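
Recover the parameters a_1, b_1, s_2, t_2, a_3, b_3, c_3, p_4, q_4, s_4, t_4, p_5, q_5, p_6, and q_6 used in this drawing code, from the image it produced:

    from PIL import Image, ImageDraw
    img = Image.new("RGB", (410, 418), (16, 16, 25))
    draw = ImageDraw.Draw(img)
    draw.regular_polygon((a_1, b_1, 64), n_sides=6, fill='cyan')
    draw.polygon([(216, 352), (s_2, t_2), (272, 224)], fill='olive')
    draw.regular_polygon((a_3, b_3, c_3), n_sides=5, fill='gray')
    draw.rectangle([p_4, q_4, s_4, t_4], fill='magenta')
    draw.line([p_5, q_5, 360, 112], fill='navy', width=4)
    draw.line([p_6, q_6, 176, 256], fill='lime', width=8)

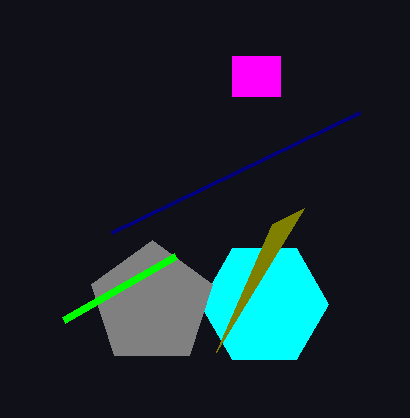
a_1 = 264; b_1 = 304; s_2 = 304; t_2 = 208; a_3 = 152; b_3 = 304; c_3 = 64; p_4 = 232; q_4 = 56; s_4 = 280; t_4 = 96; p_5 = 112; q_5 = 232; p_6 = 64; q_6 = 320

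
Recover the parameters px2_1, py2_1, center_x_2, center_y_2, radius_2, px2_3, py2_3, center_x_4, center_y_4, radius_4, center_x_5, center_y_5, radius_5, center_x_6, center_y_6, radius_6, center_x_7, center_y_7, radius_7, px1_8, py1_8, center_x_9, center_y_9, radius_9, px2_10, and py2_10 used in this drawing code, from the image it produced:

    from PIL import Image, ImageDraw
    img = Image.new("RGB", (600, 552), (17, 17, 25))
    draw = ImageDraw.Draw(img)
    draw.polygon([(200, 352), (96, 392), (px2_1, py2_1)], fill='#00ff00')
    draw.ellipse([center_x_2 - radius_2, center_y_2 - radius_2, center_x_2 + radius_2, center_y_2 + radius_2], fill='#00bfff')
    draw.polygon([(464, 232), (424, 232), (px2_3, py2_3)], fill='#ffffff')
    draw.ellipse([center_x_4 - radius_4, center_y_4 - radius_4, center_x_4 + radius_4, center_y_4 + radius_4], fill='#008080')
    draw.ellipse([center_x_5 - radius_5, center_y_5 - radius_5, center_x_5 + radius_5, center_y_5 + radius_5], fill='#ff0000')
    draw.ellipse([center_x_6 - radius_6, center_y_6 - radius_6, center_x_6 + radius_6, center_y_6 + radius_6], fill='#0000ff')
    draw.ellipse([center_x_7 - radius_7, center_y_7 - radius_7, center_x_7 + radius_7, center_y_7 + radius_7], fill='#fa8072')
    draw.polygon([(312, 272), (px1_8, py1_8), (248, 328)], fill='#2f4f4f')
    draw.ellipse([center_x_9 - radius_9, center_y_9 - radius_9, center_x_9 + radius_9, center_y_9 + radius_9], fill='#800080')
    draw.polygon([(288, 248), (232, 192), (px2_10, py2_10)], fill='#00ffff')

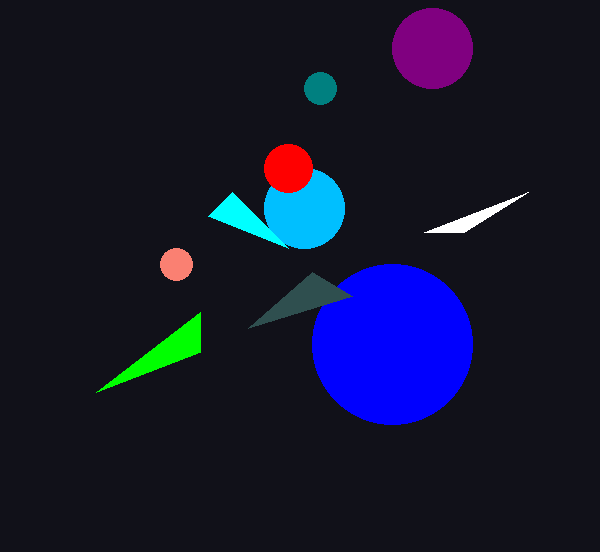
px2_1 = 200, py2_1 = 312, center_x_2 = 304, center_y_2 = 208, radius_2 = 40, px2_3 = 528, py2_3 = 192, center_x_4 = 320, center_y_4 = 88, radius_4 = 16, center_x_5 = 288, center_y_5 = 168, radius_5 = 24, center_x_6 = 392, center_y_6 = 344, radius_6 = 80, center_x_7 = 176, center_y_7 = 264, radius_7 = 16, px1_8 = 352, py1_8 = 296, center_x_9 = 432, center_y_9 = 48, radius_9 = 40, px2_10 = 208, py2_10 = 216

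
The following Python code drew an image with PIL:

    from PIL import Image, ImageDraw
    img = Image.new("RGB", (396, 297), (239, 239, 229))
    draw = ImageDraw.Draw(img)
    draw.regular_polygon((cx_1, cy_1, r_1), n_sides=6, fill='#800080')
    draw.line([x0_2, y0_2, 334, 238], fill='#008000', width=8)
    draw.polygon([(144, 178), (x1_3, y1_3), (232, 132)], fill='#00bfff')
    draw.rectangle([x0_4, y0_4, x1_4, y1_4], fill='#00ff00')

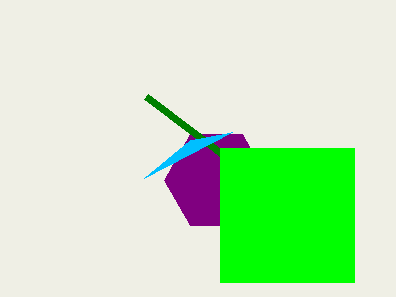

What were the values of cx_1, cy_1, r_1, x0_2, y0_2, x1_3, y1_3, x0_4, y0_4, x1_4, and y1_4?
cx_1 = 216, cy_1 = 180, r_1 = 52, x0_2 = 146, y0_2 = 96, x1_3 = 190, y1_3 = 140, x0_4 = 220, y0_4 = 148, x1_4 = 354, y1_4 = 282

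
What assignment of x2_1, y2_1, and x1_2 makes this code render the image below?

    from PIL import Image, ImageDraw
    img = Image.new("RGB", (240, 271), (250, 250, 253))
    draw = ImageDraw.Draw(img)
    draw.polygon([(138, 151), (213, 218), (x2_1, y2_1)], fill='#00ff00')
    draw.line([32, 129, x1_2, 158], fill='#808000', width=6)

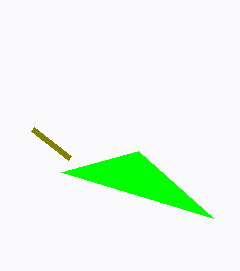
x2_1 = 61, y2_1 = 172, x1_2 = 69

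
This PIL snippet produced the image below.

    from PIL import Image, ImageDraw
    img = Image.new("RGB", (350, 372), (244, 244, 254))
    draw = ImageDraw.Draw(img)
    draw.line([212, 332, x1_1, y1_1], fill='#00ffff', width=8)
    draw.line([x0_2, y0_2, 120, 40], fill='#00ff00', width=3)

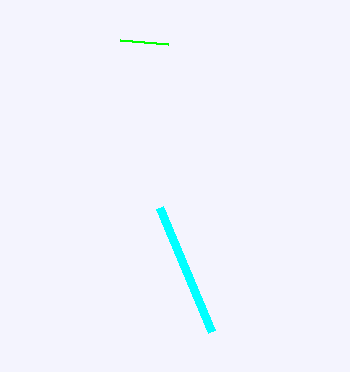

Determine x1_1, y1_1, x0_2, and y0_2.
x1_1 = 160; y1_1 = 208; x0_2 = 168; y0_2 = 44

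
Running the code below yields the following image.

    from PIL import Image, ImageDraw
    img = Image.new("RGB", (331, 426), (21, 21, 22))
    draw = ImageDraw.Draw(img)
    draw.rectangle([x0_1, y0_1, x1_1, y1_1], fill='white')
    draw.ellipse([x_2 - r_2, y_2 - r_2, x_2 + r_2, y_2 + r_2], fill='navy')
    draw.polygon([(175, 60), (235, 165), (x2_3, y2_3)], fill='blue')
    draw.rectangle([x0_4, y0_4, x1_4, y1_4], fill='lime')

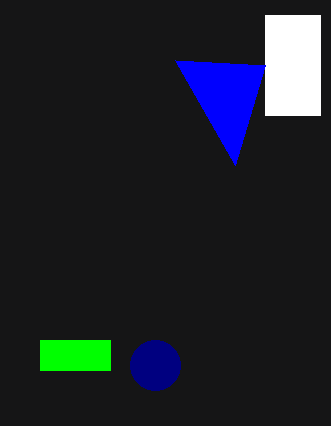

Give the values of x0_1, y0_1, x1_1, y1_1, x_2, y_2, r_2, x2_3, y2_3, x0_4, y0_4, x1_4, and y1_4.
x0_1 = 265, y0_1 = 15, x1_1 = 320, y1_1 = 115, x_2 = 155, y_2 = 365, r_2 = 25, x2_3 = 265, y2_3 = 65, x0_4 = 40, y0_4 = 340, x1_4 = 110, y1_4 = 370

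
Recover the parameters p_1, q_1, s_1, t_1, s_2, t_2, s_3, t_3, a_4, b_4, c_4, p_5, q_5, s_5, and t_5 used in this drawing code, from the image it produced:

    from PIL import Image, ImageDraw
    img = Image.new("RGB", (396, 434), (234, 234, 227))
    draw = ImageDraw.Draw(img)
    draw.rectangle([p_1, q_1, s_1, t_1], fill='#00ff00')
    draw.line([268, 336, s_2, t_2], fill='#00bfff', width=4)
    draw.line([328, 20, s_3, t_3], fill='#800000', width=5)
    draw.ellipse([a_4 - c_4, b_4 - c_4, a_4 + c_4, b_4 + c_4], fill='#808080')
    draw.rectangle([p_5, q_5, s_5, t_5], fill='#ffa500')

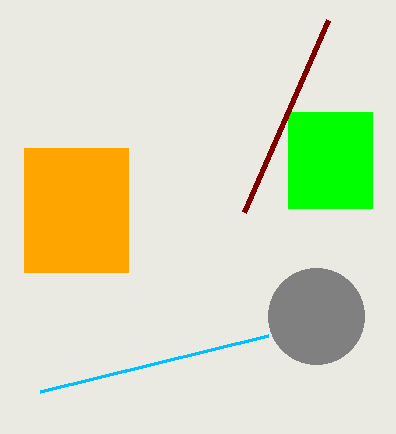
p_1 = 288, q_1 = 112, s_1 = 372, t_1 = 208, s_2 = 40, t_2 = 392, s_3 = 244, t_3 = 212, a_4 = 316, b_4 = 316, c_4 = 48, p_5 = 24, q_5 = 148, s_5 = 128, t_5 = 272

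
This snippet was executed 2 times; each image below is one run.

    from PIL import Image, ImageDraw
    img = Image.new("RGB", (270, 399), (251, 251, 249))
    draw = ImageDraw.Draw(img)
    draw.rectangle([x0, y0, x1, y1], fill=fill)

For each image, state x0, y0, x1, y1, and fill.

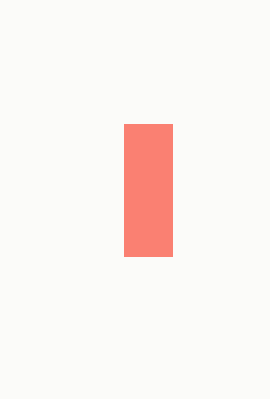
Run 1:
x0 = 124; y0 = 124; x1 = 172; y1 = 256; fill = 'salmon'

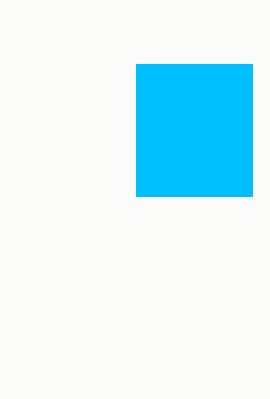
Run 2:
x0 = 136, y0 = 64, x1 = 252, y1 = 196, fill = 'deepskyblue'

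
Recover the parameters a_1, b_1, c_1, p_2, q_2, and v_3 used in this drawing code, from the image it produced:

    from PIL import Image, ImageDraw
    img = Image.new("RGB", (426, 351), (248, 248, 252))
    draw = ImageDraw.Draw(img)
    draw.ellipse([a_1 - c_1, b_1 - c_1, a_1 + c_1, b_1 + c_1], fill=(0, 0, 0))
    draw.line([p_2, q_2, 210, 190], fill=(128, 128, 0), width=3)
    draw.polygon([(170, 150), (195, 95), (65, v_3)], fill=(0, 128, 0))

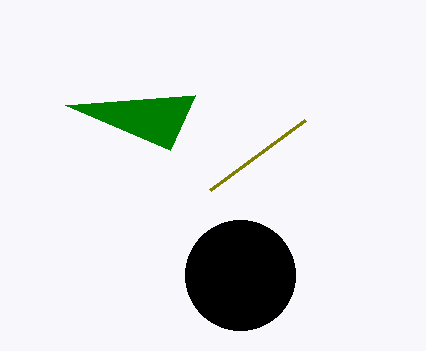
a_1 = 240, b_1 = 275, c_1 = 55, p_2 = 305, q_2 = 120, v_3 = 105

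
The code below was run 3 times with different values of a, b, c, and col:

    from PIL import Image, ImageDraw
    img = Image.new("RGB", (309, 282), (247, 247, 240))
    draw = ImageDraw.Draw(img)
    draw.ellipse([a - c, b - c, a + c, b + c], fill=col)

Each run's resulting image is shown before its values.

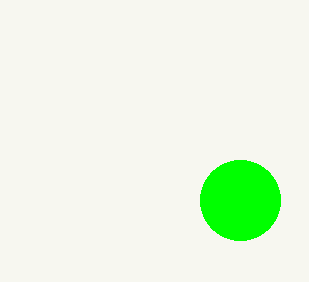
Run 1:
a = 240; b = 200; c = 40; col = 'lime'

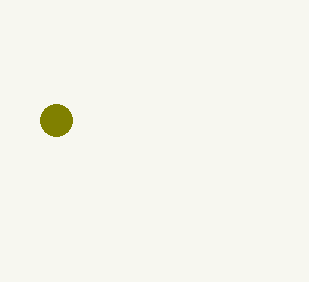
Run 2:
a = 56
b = 120
c = 16
col = 'olive'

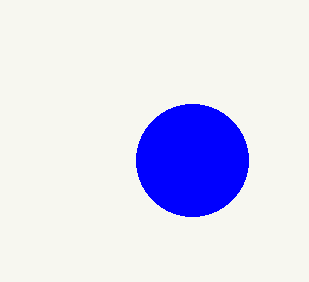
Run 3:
a = 192, b = 160, c = 56, col = 'blue'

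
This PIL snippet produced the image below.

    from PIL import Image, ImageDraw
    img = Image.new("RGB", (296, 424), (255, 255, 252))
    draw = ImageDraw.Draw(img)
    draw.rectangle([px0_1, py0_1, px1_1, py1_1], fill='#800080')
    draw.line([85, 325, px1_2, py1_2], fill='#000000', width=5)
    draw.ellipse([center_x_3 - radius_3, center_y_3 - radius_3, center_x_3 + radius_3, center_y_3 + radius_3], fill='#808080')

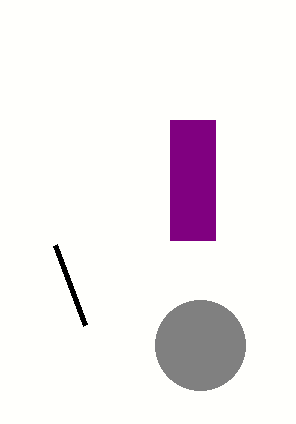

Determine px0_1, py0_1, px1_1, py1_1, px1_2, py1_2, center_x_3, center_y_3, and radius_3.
px0_1 = 170, py0_1 = 120, px1_1 = 215, py1_1 = 240, px1_2 = 55, py1_2 = 245, center_x_3 = 200, center_y_3 = 345, radius_3 = 45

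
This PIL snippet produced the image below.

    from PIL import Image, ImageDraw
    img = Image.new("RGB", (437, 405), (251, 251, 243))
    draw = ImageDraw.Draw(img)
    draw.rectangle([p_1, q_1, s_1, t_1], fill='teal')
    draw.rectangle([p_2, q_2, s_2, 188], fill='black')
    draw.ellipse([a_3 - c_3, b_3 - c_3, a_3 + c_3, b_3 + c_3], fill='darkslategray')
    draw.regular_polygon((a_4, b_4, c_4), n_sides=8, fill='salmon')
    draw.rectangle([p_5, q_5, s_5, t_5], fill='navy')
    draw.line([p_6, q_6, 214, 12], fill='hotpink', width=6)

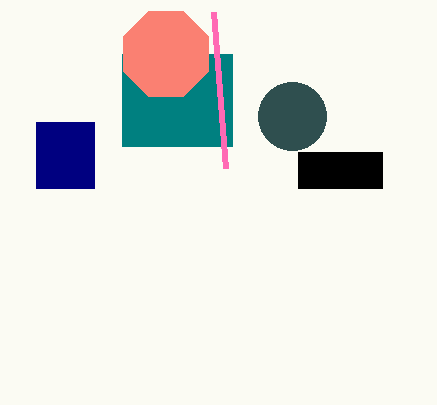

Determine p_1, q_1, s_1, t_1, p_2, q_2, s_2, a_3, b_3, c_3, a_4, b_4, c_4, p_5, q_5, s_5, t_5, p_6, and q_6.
p_1 = 122, q_1 = 54, s_1 = 232, t_1 = 146, p_2 = 298, q_2 = 152, s_2 = 382, a_3 = 292, b_3 = 116, c_3 = 34, a_4 = 166, b_4 = 54, c_4 = 46, p_5 = 36, q_5 = 122, s_5 = 94, t_5 = 188, p_6 = 226, q_6 = 168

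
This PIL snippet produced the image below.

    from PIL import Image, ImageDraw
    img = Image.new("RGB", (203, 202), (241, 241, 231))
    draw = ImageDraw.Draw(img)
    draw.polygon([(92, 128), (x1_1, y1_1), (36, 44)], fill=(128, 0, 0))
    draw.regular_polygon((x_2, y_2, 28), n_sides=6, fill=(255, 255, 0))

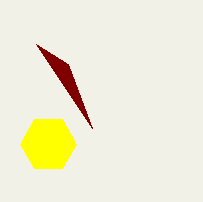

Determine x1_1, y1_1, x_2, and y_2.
x1_1 = 68
y1_1 = 64
x_2 = 48
y_2 = 144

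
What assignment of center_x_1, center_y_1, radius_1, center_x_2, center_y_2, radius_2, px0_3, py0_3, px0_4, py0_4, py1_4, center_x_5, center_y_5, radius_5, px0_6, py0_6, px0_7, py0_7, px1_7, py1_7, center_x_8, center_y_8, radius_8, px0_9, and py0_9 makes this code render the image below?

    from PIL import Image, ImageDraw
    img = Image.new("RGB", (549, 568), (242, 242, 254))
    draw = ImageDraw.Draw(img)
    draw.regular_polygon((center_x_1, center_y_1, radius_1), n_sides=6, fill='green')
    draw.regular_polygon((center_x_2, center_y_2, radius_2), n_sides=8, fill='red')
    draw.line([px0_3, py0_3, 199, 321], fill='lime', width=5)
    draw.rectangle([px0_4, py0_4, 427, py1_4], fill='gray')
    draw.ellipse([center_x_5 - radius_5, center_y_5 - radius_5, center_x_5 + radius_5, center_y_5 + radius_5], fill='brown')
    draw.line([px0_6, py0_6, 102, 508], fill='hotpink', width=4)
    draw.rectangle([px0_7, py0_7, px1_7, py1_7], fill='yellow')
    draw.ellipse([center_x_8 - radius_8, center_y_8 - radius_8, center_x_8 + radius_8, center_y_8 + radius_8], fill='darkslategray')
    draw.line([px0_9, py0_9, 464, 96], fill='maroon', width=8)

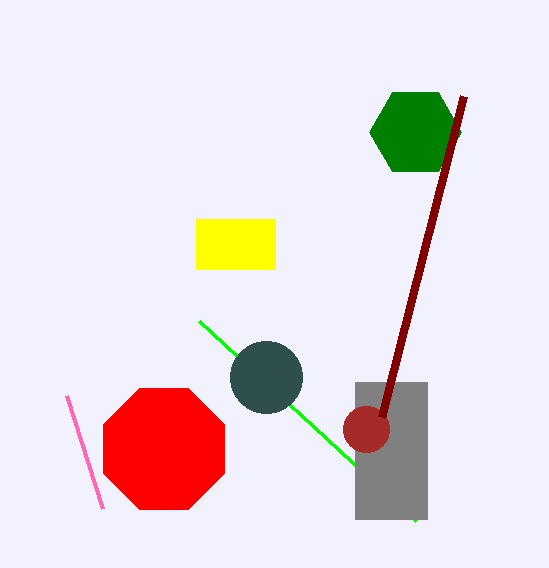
center_x_1 = 415
center_y_1 = 132
radius_1 = 46
center_x_2 = 164
center_y_2 = 449
radius_2 = 65
px0_3 = 416
py0_3 = 521
px0_4 = 355
py0_4 = 382
py1_4 = 519
center_x_5 = 366
center_y_5 = 429
radius_5 = 23
px0_6 = 66
py0_6 = 395
px0_7 = 196
py0_7 = 219
px1_7 = 275
py1_7 = 269
center_x_8 = 266
center_y_8 = 377
radius_8 = 36
px0_9 = 382
py0_9 = 417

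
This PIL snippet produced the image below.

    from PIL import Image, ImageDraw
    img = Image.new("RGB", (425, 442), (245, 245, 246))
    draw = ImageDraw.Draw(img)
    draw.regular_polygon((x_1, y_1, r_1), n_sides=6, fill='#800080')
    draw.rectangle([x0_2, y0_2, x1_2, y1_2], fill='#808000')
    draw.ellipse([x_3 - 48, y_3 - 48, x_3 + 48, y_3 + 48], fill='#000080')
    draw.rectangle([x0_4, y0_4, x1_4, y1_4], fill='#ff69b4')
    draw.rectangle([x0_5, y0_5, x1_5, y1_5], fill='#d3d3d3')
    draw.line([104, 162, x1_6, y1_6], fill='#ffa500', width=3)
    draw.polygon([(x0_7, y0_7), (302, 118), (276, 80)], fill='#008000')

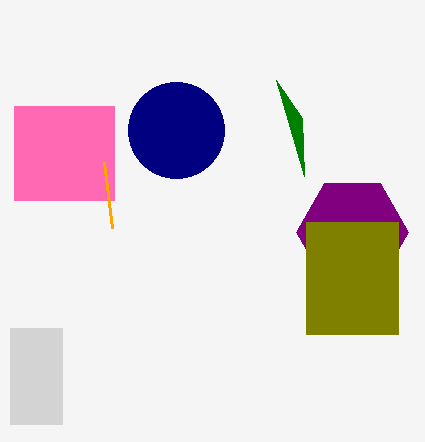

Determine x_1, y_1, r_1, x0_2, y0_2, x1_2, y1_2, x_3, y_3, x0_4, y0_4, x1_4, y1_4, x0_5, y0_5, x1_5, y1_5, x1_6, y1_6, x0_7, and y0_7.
x_1 = 352
y_1 = 232
r_1 = 56
x0_2 = 306
y0_2 = 222
x1_2 = 398
y1_2 = 334
x_3 = 176
y_3 = 130
x0_4 = 14
y0_4 = 106
x1_4 = 114
y1_4 = 200
x0_5 = 10
y0_5 = 328
x1_5 = 62
y1_5 = 424
x1_6 = 112
y1_6 = 228
x0_7 = 304
y0_7 = 176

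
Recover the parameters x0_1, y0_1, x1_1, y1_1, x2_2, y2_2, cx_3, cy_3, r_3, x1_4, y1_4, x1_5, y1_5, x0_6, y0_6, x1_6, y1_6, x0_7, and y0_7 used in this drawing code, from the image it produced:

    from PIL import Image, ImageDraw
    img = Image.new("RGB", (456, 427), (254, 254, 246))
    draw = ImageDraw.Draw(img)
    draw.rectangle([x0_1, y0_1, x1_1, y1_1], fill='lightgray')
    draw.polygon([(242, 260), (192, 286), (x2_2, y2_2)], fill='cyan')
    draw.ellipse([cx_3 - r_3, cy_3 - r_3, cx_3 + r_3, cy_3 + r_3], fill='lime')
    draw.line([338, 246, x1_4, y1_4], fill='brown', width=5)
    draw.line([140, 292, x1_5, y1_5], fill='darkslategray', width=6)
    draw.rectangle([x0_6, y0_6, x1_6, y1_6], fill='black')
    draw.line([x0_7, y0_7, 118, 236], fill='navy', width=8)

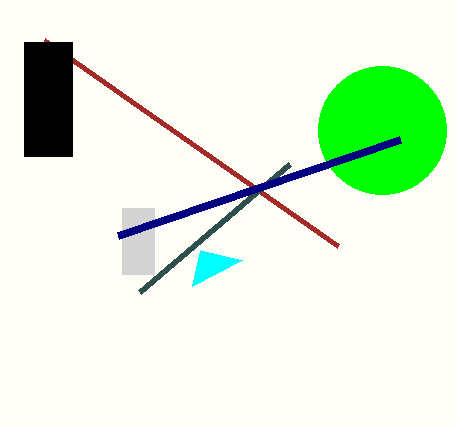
x0_1 = 122, y0_1 = 208, x1_1 = 154, y1_1 = 274, x2_2 = 200, y2_2 = 250, cx_3 = 382, cy_3 = 130, r_3 = 64, x1_4 = 44, y1_4 = 40, x1_5 = 290, y1_5 = 164, x0_6 = 24, y0_6 = 42, x1_6 = 72, y1_6 = 156, x0_7 = 400, y0_7 = 140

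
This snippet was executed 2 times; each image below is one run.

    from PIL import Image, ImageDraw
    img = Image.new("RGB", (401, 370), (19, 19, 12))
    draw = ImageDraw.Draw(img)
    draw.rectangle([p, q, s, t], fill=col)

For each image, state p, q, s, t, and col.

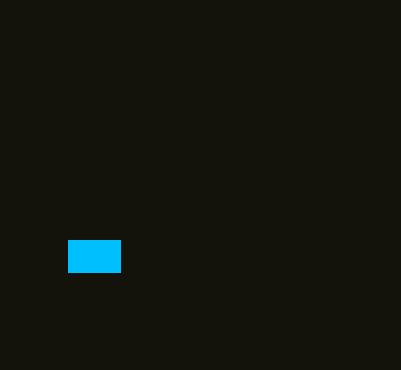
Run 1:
p = 68; q = 240; s = 120; t = 272; col = 'deepskyblue'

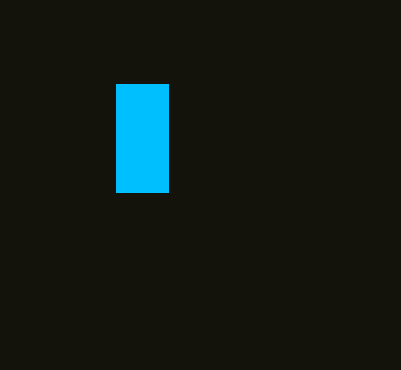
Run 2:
p = 116
q = 84
s = 168
t = 192
col = 'deepskyblue'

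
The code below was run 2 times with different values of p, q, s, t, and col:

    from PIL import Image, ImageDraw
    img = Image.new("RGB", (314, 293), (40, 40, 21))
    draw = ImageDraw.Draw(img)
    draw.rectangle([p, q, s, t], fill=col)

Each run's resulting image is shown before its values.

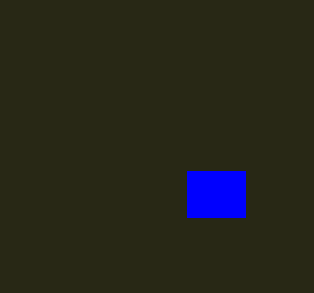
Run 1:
p = 187; q = 171; s = 245; t = 217; col = 'blue'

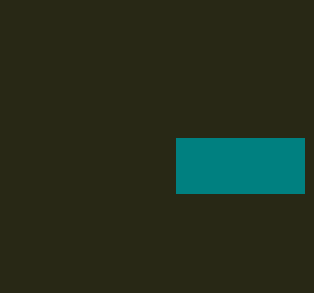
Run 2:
p = 176; q = 138; s = 304; t = 193; col = 'teal'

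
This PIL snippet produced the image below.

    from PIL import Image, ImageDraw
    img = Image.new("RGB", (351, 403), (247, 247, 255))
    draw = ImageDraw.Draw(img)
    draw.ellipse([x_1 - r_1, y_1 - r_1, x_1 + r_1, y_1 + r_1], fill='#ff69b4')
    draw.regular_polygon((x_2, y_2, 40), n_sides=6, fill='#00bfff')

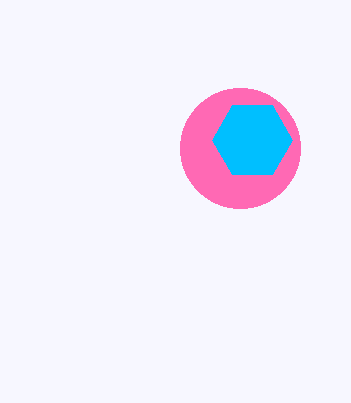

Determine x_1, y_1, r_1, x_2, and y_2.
x_1 = 240; y_1 = 148; r_1 = 60; x_2 = 252; y_2 = 140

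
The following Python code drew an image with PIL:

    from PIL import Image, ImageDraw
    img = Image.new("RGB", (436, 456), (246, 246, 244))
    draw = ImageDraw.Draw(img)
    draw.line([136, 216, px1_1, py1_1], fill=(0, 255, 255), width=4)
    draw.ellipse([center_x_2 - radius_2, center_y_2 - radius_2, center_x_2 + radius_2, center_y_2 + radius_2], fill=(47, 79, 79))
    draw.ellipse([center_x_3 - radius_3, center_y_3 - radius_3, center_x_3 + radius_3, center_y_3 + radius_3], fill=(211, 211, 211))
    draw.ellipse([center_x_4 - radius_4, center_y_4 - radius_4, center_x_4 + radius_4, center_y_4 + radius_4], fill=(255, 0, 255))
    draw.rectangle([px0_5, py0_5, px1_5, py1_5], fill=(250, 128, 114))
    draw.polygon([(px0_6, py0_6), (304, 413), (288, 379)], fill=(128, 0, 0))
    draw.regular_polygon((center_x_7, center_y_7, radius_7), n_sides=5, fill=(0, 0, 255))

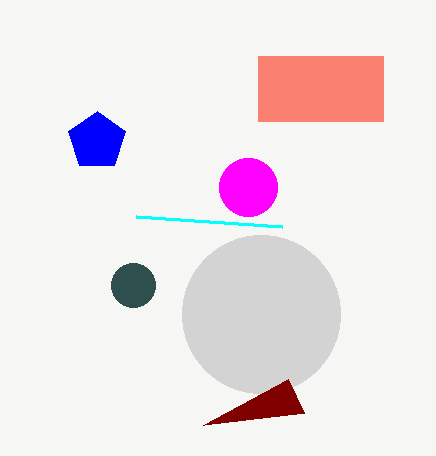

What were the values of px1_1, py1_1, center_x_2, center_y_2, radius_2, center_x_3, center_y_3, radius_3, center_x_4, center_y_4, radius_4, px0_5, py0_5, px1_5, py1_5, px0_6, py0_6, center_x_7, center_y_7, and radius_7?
px1_1 = 282
py1_1 = 226
center_x_2 = 133
center_y_2 = 285
radius_2 = 22
center_x_3 = 261
center_y_3 = 314
radius_3 = 79
center_x_4 = 248
center_y_4 = 187
radius_4 = 29
px0_5 = 258
py0_5 = 56
px1_5 = 383
py1_5 = 121
px0_6 = 203
py0_6 = 425
center_x_7 = 97
center_y_7 = 141
radius_7 = 30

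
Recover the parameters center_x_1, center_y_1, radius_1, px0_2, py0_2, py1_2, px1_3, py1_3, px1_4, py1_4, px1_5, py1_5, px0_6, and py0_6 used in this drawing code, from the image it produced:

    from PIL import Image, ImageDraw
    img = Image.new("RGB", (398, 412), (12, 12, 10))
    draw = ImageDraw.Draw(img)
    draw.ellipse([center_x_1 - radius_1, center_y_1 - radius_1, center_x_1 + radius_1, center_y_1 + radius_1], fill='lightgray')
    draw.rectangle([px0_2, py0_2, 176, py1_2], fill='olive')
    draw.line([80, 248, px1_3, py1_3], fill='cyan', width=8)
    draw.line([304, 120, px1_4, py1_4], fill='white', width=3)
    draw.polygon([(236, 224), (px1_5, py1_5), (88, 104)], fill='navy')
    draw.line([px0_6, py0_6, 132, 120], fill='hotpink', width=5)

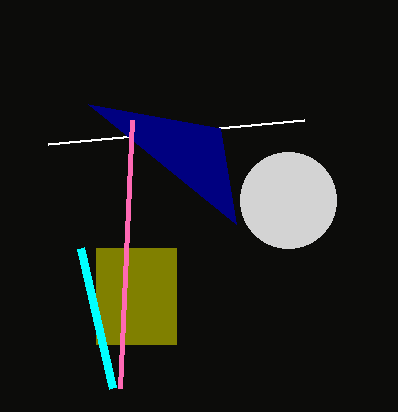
center_x_1 = 288
center_y_1 = 200
radius_1 = 48
px0_2 = 96
py0_2 = 248
py1_2 = 344
px1_3 = 112
py1_3 = 388
px1_4 = 48
py1_4 = 144
px1_5 = 220
py1_5 = 128
px0_6 = 120
py0_6 = 388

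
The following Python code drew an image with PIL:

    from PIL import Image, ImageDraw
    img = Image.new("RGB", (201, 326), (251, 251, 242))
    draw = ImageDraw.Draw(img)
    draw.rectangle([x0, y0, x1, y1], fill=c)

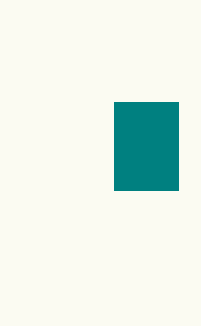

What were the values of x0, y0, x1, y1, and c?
x0 = 114; y0 = 102; x1 = 178; y1 = 190; c = 'teal'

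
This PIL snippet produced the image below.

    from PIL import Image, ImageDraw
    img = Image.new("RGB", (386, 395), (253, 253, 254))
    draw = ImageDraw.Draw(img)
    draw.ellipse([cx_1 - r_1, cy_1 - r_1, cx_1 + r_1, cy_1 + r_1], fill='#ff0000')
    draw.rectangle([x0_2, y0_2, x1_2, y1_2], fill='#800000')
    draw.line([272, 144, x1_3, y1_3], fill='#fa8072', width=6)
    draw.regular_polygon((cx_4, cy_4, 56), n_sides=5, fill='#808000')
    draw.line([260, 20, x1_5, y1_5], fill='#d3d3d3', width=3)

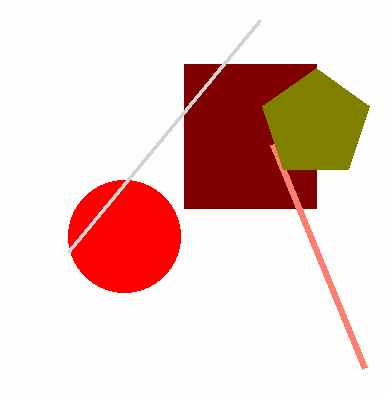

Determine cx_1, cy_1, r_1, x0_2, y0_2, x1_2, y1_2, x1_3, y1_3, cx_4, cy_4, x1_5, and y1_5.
cx_1 = 124, cy_1 = 236, r_1 = 56, x0_2 = 184, y0_2 = 64, x1_2 = 316, y1_2 = 208, x1_3 = 364, y1_3 = 368, cx_4 = 316, cy_4 = 124, x1_5 = 68, y1_5 = 252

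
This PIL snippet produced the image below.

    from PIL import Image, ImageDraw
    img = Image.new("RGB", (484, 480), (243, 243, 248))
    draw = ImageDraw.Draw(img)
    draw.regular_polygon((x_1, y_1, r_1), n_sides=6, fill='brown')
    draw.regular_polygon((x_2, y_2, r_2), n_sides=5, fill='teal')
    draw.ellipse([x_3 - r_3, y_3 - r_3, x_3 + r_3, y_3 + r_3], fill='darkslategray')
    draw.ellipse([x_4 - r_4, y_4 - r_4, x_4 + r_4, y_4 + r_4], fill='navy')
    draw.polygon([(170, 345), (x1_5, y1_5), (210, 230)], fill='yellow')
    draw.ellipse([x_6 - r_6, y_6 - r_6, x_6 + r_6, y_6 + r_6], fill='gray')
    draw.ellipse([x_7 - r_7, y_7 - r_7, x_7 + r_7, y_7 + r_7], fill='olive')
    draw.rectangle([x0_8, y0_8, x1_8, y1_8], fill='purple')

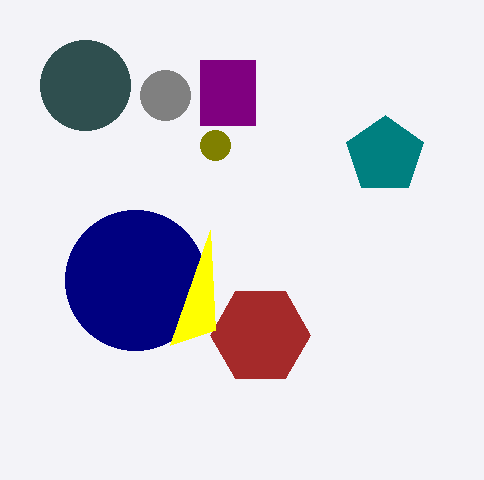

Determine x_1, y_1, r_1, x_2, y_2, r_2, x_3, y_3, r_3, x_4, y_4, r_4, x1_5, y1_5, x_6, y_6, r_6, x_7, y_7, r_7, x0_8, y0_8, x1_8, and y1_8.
x_1 = 260
y_1 = 335
r_1 = 50
x_2 = 385
y_2 = 155
r_2 = 40
x_3 = 85
y_3 = 85
r_3 = 45
x_4 = 135
y_4 = 280
r_4 = 70
x1_5 = 215
y1_5 = 330
x_6 = 165
y_6 = 95
r_6 = 25
x_7 = 215
y_7 = 145
r_7 = 15
x0_8 = 200
y0_8 = 60
x1_8 = 255
y1_8 = 125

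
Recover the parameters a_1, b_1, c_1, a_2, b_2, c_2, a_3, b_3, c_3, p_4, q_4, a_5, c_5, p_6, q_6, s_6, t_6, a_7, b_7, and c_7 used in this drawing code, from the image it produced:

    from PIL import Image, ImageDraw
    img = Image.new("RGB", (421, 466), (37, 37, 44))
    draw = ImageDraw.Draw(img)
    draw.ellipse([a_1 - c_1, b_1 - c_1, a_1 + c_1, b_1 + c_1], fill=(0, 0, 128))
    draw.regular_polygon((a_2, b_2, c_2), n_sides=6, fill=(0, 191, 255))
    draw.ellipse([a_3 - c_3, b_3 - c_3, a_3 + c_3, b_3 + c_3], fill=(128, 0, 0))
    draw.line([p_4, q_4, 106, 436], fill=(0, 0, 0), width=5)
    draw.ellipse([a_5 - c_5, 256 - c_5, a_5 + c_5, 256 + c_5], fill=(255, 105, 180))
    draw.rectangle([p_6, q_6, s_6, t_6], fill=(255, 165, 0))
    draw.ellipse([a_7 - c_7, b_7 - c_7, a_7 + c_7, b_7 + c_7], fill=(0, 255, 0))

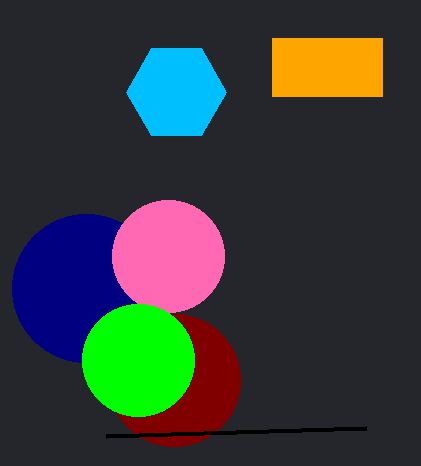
a_1 = 86, b_1 = 288, c_1 = 74, a_2 = 176, b_2 = 92, c_2 = 50, a_3 = 174, b_3 = 380, c_3 = 66, p_4 = 366, q_4 = 428, a_5 = 168, c_5 = 56, p_6 = 272, q_6 = 38, s_6 = 382, t_6 = 96, a_7 = 138, b_7 = 360, c_7 = 56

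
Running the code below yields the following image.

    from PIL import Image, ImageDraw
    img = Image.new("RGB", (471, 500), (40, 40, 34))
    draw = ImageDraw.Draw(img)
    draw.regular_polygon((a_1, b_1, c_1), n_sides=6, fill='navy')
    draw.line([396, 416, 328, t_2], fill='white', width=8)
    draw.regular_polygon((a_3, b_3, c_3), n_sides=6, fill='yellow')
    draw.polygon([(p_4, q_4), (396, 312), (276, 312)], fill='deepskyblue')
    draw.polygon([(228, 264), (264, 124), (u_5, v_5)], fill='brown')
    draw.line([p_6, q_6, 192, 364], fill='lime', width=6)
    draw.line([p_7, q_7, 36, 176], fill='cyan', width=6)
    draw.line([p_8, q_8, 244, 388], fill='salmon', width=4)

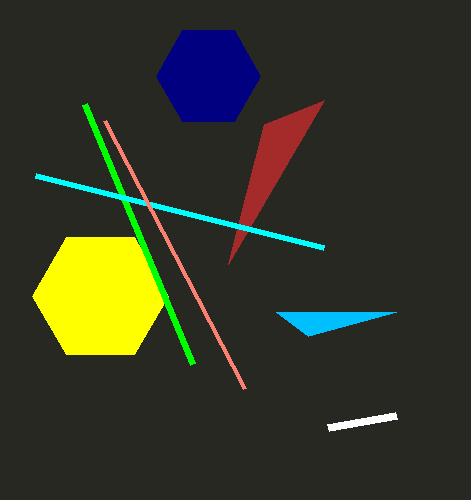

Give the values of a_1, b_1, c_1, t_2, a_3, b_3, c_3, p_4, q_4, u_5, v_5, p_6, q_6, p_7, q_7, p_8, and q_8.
a_1 = 208
b_1 = 76
c_1 = 52
t_2 = 428
a_3 = 100
b_3 = 296
c_3 = 68
p_4 = 308
q_4 = 336
u_5 = 324
v_5 = 100
p_6 = 84
q_6 = 104
p_7 = 324
q_7 = 248
p_8 = 104
q_8 = 120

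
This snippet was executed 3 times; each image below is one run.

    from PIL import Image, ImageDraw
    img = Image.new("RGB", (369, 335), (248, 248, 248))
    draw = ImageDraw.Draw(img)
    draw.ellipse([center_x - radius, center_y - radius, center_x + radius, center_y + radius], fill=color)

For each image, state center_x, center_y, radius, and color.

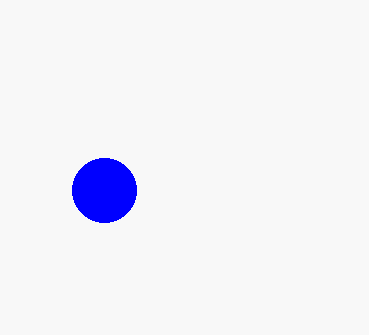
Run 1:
center_x = 104, center_y = 190, radius = 32, color = 'blue'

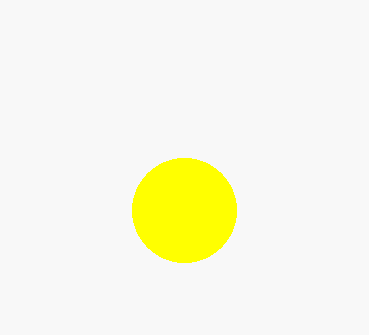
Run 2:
center_x = 184, center_y = 210, radius = 52, color = 'yellow'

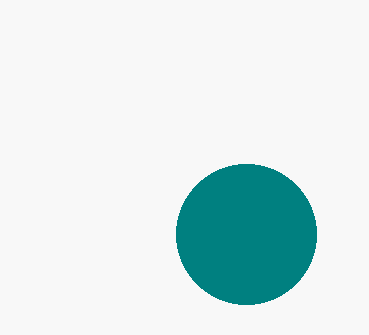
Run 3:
center_x = 246, center_y = 234, radius = 70, color = 'teal'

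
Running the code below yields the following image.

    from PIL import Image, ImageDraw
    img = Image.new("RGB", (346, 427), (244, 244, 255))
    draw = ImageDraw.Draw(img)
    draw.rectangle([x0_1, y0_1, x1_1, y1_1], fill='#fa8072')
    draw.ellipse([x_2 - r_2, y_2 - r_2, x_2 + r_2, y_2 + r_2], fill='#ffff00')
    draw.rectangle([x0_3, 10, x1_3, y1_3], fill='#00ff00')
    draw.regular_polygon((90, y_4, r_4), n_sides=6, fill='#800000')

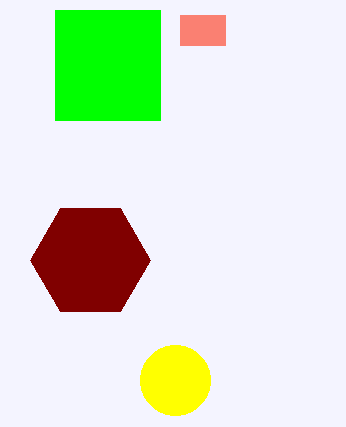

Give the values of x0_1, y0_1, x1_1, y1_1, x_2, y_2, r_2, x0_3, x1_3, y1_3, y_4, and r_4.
x0_1 = 180; y0_1 = 15; x1_1 = 225; y1_1 = 45; x_2 = 175; y_2 = 380; r_2 = 35; x0_3 = 55; x1_3 = 160; y1_3 = 120; y_4 = 260; r_4 = 60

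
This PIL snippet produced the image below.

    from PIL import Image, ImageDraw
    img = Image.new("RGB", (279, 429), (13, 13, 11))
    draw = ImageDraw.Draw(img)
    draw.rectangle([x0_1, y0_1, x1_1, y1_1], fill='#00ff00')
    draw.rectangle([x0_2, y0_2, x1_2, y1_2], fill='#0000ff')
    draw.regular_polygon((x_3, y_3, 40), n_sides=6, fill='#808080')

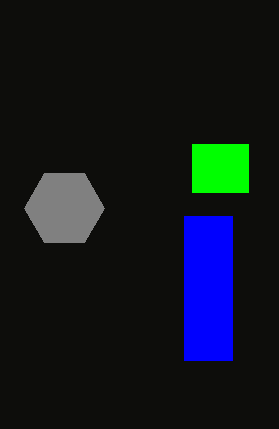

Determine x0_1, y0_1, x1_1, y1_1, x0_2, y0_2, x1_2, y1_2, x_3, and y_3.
x0_1 = 192; y0_1 = 144; x1_1 = 248; y1_1 = 192; x0_2 = 184; y0_2 = 216; x1_2 = 232; y1_2 = 360; x_3 = 64; y_3 = 208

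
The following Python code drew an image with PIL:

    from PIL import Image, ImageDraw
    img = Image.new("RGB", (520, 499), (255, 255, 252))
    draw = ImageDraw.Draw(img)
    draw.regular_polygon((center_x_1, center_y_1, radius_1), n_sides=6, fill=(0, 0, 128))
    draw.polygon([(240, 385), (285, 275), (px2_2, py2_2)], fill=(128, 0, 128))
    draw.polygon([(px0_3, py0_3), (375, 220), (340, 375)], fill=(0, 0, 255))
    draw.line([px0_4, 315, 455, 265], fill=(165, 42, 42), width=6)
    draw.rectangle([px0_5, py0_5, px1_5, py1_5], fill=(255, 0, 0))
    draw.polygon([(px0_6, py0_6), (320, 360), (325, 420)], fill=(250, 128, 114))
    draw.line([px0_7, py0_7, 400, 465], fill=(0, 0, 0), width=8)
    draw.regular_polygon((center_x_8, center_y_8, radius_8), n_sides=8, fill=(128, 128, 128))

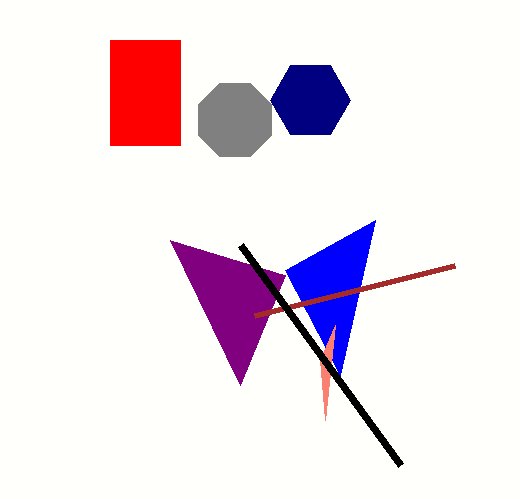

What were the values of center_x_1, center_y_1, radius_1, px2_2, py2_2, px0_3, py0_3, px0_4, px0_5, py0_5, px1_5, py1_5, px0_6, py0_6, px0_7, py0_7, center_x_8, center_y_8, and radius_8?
center_x_1 = 310, center_y_1 = 100, radius_1 = 40, px2_2 = 170, py2_2 = 240, px0_3 = 285, py0_3 = 270, px0_4 = 255, px0_5 = 110, py0_5 = 40, px1_5 = 180, py1_5 = 145, px0_6 = 335, py0_6 = 325, px0_7 = 240, py0_7 = 245, center_x_8 = 235, center_y_8 = 120, radius_8 = 40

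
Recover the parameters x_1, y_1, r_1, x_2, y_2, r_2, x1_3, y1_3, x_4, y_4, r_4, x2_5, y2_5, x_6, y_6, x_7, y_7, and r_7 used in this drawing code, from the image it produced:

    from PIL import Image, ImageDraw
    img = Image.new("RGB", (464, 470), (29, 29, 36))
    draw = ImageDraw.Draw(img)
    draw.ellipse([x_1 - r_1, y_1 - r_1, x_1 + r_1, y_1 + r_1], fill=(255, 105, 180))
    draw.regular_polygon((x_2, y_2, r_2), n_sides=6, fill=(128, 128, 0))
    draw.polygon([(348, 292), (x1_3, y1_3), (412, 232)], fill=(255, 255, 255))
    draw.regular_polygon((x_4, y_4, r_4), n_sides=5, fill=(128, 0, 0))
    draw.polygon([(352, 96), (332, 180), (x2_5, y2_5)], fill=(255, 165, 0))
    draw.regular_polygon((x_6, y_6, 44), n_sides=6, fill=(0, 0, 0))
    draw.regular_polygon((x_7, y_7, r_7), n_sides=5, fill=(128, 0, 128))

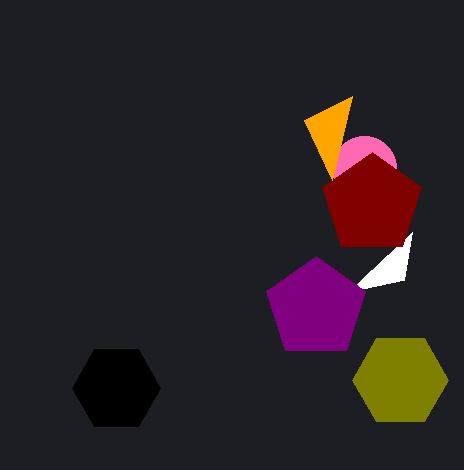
x_1 = 364, y_1 = 168, r_1 = 32, x_2 = 400, y_2 = 380, r_2 = 48, x1_3 = 404, y1_3 = 280, x_4 = 372, y_4 = 204, r_4 = 52, x2_5 = 304, y2_5 = 120, x_6 = 116, y_6 = 388, x_7 = 316, y_7 = 308, r_7 = 52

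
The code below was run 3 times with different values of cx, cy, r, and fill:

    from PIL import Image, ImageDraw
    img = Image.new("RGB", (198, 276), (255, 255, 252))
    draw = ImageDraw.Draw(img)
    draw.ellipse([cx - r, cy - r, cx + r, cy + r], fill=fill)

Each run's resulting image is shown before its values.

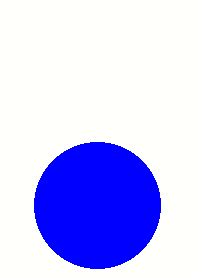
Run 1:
cx = 97; cy = 205; r = 63; fill = 'blue'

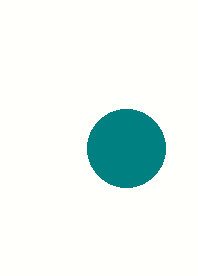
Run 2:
cx = 126, cy = 148, r = 39, fill = 'teal'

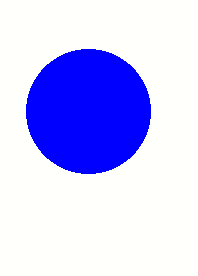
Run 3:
cx = 88; cy = 111; r = 62; fill = 'blue'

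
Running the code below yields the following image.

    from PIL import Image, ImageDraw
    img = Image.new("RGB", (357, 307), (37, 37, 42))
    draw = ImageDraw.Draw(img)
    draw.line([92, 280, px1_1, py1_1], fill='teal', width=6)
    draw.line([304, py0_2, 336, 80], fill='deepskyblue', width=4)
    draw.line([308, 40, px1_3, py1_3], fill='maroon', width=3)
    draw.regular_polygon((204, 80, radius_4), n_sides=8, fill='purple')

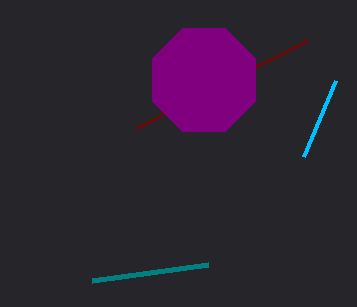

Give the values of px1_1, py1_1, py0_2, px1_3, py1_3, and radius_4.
px1_1 = 208
py1_1 = 264
py0_2 = 156
px1_3 = 136
py1_3 = 128
radius_4 = 56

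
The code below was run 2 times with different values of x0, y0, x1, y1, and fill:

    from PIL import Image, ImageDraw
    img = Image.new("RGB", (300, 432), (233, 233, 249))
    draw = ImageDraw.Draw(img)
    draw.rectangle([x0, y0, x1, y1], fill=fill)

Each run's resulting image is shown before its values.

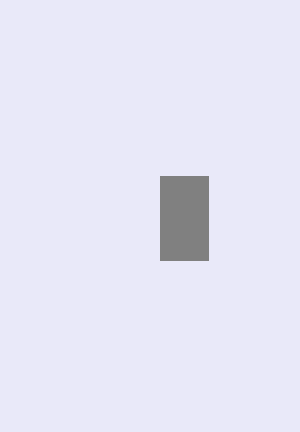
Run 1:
x0 = 160, y0 = 176, x1 = 208, y1 = 260, fill = 'gray'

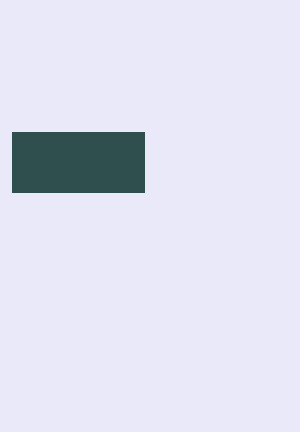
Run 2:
x0 = 12; y0 = 132; x1 = 144; y1 = 192; fill = 'darkslategray'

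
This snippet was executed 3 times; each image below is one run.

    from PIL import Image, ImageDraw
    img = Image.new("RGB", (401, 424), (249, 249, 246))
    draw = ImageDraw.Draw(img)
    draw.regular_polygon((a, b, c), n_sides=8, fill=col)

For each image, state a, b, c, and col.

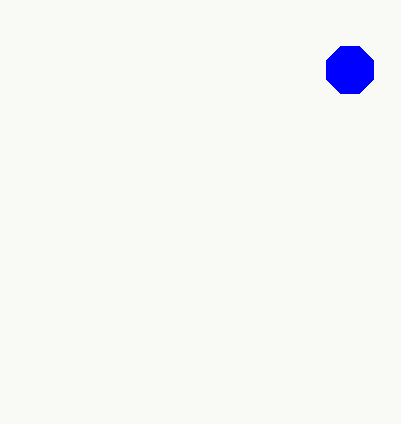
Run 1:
a = 350, b = 70, c = 25, col = 'blue'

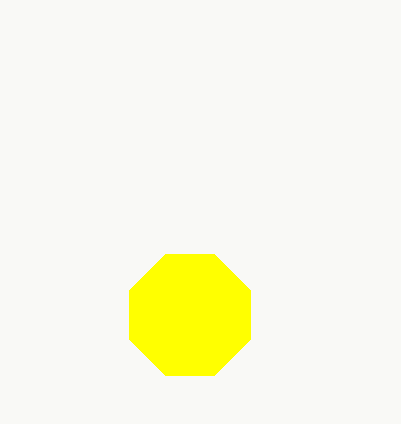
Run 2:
a = 190, b = 315, c = 65, col = 'yellow'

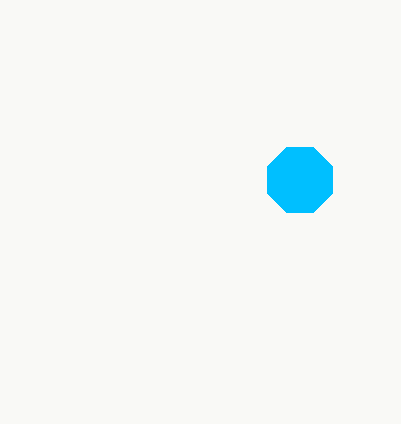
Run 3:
a = 300
b = 180
c = 35
col = 'deepskyblue'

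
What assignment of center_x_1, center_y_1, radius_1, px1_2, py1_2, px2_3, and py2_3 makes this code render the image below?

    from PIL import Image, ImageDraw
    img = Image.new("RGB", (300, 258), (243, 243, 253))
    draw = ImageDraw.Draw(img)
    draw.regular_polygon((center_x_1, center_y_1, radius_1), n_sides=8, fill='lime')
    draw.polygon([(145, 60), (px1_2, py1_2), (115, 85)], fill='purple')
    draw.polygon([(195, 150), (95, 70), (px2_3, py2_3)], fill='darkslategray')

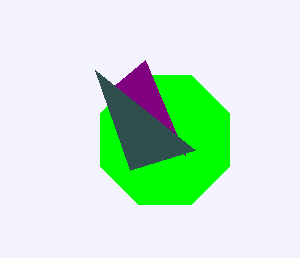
center_x_1 = 165, center_y_1 = 140, radius_1 = 70, px1_2 = 185, py1_2 = 155, px2_3 = 130, py2_3 = 170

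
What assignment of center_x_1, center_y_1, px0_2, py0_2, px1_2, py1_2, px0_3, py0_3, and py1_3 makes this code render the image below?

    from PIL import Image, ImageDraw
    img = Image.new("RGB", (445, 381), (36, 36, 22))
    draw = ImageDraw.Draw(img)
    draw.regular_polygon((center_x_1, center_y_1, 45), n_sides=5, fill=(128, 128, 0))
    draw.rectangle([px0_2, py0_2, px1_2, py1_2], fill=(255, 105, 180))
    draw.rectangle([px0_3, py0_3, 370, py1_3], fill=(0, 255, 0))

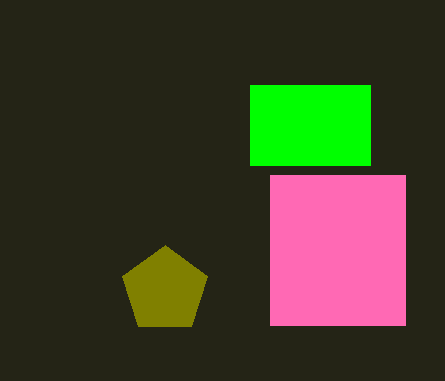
center_x_1 = 165, center_y_1 = 290, px0_2 = 270, py0_2 = 175, px1_2 = 405, py1_2 = 325, px0_3 = 250, py0_3 = 85, py1_3 = 165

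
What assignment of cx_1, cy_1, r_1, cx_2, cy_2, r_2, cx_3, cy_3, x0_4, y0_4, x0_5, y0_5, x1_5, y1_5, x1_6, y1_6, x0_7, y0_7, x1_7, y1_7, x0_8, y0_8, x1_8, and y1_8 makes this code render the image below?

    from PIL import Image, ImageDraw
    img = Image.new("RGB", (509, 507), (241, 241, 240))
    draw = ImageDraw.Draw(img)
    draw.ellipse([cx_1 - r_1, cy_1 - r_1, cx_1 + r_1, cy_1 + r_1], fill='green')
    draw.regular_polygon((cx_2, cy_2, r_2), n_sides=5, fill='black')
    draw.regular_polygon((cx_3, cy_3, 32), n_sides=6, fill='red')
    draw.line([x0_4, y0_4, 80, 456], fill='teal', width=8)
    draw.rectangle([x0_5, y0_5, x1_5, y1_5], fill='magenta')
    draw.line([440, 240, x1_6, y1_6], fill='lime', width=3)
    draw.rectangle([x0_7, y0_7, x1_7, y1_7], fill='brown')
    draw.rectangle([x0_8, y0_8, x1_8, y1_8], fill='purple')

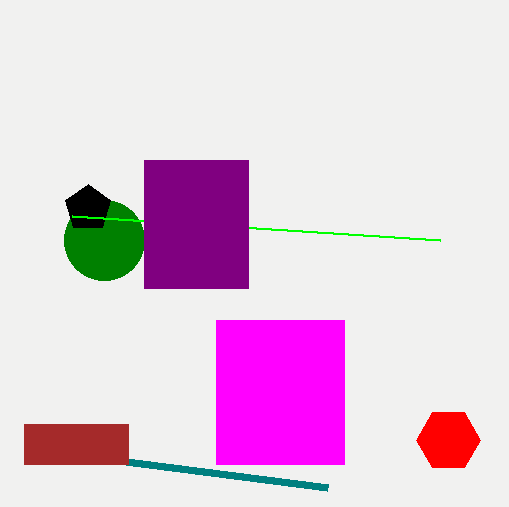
cx_1 = 104, cy_1 = 240, r_1 = 40, cx_2 = 88, cy_2 = 208, r_2 = 24, cx_3 = 448, cy_3 = 440, x0_4 = 328, y0_4 = 488, x0_5 = 216, y0_5 = 320, x1_5 = 344, y1_5 = 464, x1_6 = 72, y1_6 = 216, x0_7 = 24, y0_7 = 424, x1_7 = 128, y1_7 = 464, x0_8 = 144, y0_8 = 160, x1_8 = 248, y1_8 = 288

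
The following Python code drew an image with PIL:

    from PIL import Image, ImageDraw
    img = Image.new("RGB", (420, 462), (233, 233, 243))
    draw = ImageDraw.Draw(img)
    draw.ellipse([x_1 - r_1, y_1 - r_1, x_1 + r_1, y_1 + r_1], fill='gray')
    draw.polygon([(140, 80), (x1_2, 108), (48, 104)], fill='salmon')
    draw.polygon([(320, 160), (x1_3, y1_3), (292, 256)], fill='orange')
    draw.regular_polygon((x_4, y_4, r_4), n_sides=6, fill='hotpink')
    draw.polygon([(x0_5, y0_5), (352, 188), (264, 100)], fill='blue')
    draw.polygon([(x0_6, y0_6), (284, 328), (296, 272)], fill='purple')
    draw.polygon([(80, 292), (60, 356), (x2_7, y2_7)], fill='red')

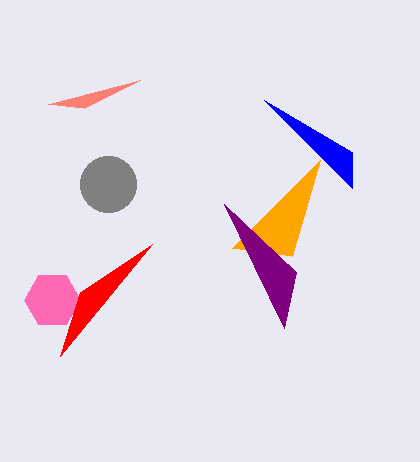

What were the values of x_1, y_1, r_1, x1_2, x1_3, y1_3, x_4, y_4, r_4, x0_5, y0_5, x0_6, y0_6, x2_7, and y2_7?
x_1 = 108, y_1 = 184, r_1 = 28, x1_2 = 84, x1_3 = 232, y1_3 = 248, x_4 = 52, y_4 = 300, r_4 = 28, x0_5 = 352, y0_5 = 152, x0_6 = 224, y0_6 = 204, x2_7 = 152, y2_7 = 244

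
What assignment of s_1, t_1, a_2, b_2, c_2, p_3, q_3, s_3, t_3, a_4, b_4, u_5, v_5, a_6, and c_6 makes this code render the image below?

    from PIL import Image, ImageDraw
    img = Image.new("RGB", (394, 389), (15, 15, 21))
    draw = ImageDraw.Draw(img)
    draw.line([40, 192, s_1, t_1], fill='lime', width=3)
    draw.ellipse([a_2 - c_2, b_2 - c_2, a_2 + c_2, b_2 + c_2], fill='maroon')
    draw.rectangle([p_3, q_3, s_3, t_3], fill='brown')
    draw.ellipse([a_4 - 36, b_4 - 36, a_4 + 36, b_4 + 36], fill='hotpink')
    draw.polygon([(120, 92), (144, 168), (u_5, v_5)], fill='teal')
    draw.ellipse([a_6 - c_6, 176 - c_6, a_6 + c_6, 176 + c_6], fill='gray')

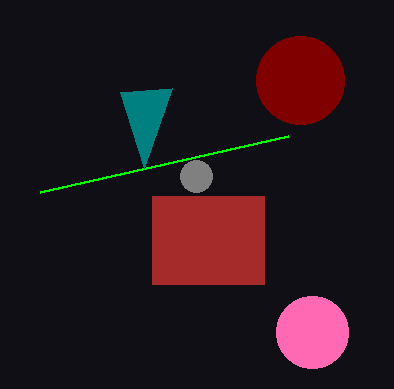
s_1 = 288
t_1 = 136
a_2 = 300
b_2 = 80
c_2 = 44
p_3 = 152
q_3 = 196
s_3 = 264
t_3 = 284
a_4 = 312
b_4 = 332
u_5 = 172
v_5 = 88
a_6 = 196
c_6 = 16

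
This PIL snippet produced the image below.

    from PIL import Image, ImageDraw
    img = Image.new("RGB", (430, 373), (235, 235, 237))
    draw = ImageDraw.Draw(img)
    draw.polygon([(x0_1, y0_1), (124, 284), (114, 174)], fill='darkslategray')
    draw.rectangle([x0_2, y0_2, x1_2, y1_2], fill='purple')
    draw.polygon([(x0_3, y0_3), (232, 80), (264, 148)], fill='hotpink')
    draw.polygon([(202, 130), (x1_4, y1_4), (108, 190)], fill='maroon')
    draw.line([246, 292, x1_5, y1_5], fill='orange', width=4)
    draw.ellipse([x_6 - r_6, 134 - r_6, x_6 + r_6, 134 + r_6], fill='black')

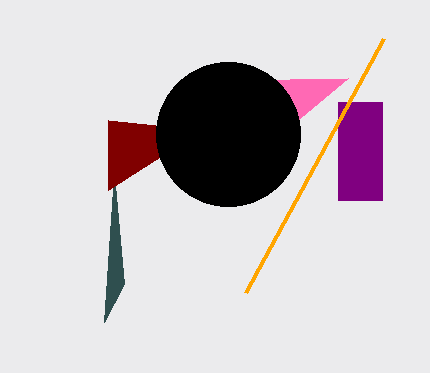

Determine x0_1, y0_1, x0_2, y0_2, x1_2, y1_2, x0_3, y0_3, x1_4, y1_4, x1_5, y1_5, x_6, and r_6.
x0_1 = 104
y0_1 = 322
x0_2 = 338
y0_2 = 102
x1_2 = 382
y1_2 = 200
x0_3 = 348
y0_3 = 78
x1_4 = 108
y1_4 = 120
x1_5 = 384
y1_5 = 38
x_6 = 228
r_6 = 72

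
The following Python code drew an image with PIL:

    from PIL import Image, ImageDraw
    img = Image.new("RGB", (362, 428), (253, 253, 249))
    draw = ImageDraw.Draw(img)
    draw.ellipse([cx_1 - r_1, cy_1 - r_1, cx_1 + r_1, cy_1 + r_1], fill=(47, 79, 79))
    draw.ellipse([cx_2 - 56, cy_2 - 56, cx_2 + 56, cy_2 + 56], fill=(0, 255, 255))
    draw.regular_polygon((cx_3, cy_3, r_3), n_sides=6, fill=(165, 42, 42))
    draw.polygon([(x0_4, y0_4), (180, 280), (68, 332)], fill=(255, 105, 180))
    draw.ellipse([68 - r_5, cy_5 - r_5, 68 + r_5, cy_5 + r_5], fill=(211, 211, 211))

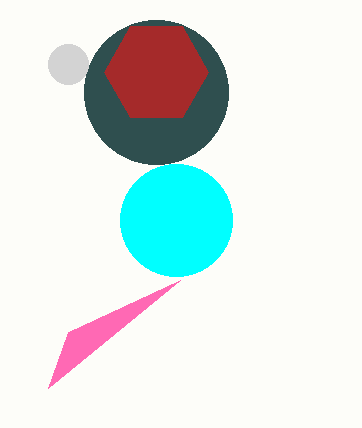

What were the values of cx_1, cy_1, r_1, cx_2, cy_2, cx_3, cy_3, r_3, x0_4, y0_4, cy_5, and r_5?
cx_1 = 156; cy_1 = 92; r_1 = 72; cx_2 = 176; cy_2 = 220; cx_3 = 156; cy_3 = 72; r_3 = 52; x0_4 = 48; y0_4 = 388; cy_5 = 64; r_5 = 20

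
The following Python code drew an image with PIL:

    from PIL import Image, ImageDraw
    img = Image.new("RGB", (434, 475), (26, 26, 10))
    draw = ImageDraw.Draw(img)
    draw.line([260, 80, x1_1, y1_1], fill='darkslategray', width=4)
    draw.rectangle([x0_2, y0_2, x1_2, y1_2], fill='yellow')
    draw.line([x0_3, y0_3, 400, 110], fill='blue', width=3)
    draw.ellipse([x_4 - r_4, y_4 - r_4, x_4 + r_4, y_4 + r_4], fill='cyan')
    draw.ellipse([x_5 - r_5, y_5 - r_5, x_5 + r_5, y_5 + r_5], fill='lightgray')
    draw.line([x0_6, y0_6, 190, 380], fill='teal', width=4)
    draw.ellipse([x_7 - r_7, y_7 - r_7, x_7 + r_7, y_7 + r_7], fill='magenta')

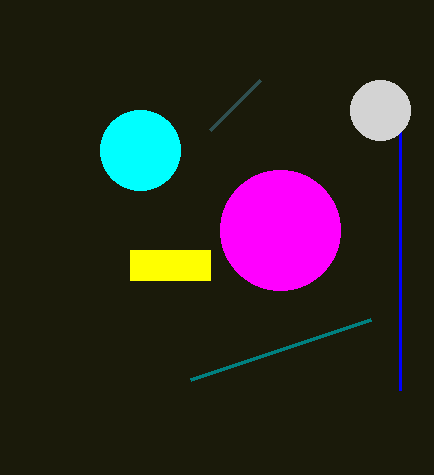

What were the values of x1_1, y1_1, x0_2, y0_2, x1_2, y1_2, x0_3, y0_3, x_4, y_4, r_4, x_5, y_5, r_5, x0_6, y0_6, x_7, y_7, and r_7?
x1_1 = 210; y1_1 = 130; x0_2 = 130; y0_2 = 250; x1_2 = 210; y1_2 = 280; x0_3 = 400; y0_3 = 390; x_4 = 140; y_4 = 150; r_4 = 40; x_5 = 380; y_5 = 110; r_5 = 30; x0_6 = 370; y0_6 = 320; x_7 = 280; y_7 = 230; r_7 = 60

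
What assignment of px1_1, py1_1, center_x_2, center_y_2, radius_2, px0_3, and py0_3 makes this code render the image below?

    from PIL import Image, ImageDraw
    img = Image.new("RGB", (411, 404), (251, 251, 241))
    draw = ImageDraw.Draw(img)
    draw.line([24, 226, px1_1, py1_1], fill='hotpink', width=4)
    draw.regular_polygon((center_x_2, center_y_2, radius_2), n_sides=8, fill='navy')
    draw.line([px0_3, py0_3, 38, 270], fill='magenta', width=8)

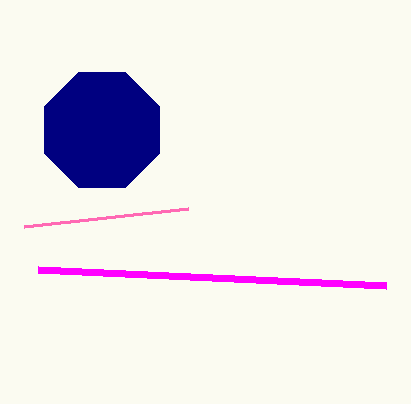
px1_1 = 188
py1_1 = 208
center_x_2 = 102
center_y_2 = 130
radius_2 = 62
px0_3 = 386
py0_3 = 286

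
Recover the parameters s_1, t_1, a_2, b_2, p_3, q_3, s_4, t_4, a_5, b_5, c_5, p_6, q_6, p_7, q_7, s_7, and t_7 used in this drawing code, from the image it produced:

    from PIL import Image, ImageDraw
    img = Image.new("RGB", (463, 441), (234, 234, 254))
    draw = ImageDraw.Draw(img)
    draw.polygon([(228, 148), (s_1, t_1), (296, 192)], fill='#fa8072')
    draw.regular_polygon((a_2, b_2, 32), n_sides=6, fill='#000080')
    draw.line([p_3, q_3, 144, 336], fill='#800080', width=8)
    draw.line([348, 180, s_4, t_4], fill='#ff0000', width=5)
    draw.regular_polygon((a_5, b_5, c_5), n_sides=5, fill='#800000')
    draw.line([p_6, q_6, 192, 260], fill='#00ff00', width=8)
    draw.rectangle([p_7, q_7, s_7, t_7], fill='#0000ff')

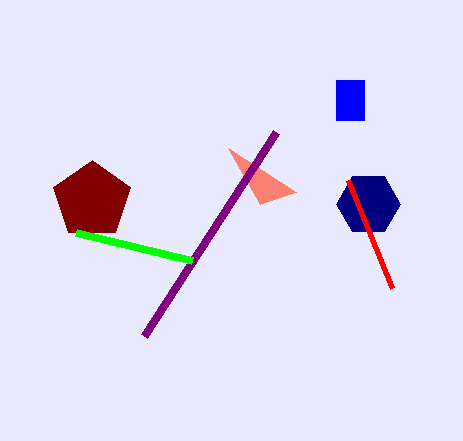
s_1 = 260; t_1 = 204; a_2 = 368; b_2 = 204; p_3 = 276; q_3 = 132; s_4 = 392; t_4 = 288; a_5 = 92; b_5 = 200; c_5 = 40; p_6 = 76; q_6 = 232; p_7 = 336; q_7 = 80; s_7 = 364; t_7 = 120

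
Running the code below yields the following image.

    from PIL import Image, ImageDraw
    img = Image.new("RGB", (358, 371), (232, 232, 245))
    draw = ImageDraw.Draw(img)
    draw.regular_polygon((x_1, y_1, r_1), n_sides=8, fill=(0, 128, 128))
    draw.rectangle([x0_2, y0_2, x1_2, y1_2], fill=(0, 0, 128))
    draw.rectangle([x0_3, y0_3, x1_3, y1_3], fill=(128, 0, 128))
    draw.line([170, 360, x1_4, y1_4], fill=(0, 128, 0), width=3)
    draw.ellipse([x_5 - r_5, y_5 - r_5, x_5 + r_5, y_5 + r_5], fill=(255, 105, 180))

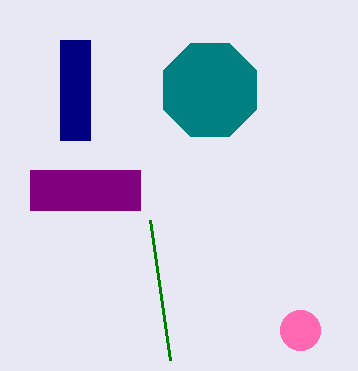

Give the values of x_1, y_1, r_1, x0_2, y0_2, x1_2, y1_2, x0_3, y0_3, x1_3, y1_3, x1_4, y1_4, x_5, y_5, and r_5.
x_1 = 210; y_1 = 90; r_1 = 50; x0_2 = 60; y0_2 = 40; x1_2 = 90; y1_2 = 140; x0_3 = 30; y0_3 = 170; x1_3 = 140; y1_3 = 210; x1_4 = 150; y1_4 = 220; x_5 = 300; y_5 = 330; r_5 = 20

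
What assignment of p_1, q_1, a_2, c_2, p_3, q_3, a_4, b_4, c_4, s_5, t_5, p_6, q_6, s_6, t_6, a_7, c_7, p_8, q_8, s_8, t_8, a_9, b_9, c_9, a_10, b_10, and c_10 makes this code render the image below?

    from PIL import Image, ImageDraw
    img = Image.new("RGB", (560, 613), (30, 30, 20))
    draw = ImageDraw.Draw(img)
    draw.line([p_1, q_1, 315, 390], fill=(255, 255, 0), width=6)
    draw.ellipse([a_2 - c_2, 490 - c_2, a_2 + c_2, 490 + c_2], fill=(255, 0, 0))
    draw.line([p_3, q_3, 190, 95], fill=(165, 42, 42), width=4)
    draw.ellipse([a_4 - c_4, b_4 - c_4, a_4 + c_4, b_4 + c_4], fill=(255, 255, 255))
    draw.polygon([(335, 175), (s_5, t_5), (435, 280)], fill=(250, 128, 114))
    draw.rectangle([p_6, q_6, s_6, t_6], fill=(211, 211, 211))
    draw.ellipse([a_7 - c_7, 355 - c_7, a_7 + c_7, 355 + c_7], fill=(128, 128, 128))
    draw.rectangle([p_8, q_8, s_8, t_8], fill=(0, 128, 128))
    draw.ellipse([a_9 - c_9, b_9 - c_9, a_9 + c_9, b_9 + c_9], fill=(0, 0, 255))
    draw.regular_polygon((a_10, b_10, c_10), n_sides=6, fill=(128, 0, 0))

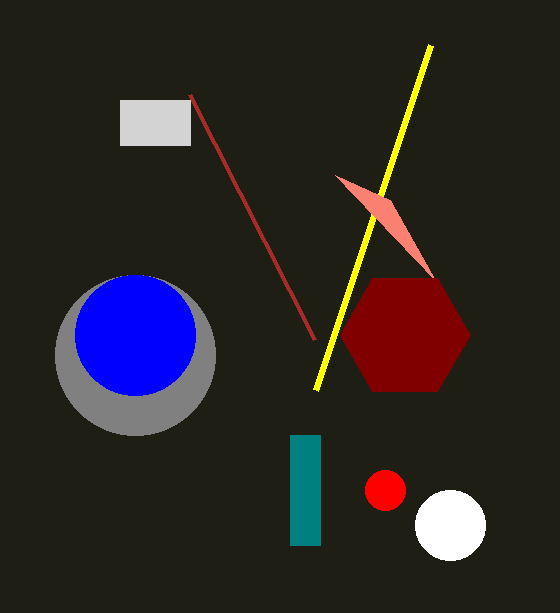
p_1 = 430; q_1 = 45; a_2 = 385; c_2 = 20; p_3 = 315; q_3 = 340; a_4 = 450; b_4 = 525; c_4 = 35; s_5 = 390; t_5 = 200; p_6 = 120; q_6 = 100; s_6 = 190; t_6 = 145; a_7 = 135; c_7 = 80; p_8 = 290; q_8 = 435; s_8 = 320; t_8 = 545; a_9 = 135; b_9 = 335; c_9 = 60; a_10 = 405; b_10 = 335; c_10 = 65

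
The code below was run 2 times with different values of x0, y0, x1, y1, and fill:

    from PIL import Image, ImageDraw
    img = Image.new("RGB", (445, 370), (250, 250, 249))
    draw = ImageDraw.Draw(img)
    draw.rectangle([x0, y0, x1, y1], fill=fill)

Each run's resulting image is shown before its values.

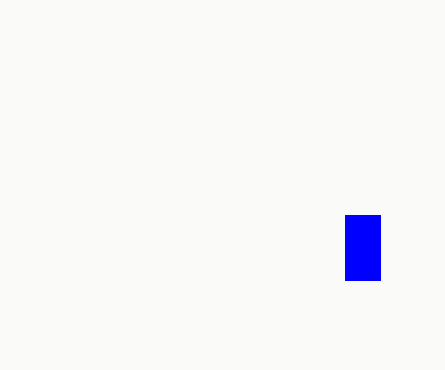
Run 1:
x0 = 345, y0 = 215, x1 = 380, y1 = 280, fill = 'blue'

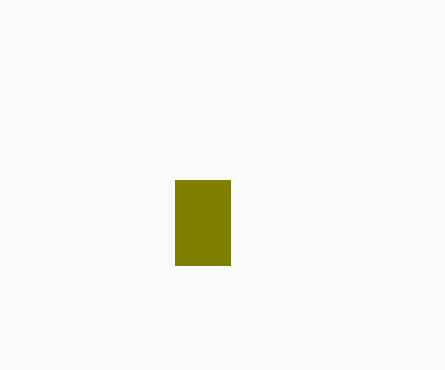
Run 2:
x0 = 175
y0 = 180
x1 = 230
y1 = 265
fill = 'olive'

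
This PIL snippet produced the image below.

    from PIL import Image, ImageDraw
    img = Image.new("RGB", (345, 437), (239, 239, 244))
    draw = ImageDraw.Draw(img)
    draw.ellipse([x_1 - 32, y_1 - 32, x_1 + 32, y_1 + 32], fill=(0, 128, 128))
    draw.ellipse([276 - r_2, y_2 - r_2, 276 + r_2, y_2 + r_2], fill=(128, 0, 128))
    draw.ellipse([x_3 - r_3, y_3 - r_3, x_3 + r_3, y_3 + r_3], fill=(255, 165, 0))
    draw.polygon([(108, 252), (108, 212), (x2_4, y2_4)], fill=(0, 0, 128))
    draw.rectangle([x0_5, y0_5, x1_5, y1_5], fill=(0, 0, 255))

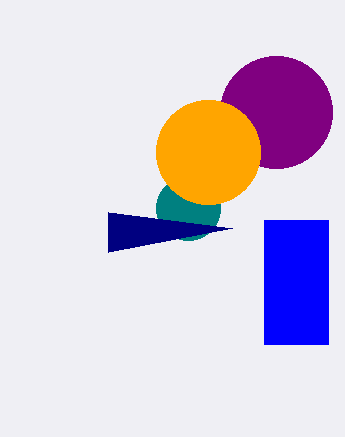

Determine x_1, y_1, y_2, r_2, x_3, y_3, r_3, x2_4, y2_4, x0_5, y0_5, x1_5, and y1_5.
x_1 = 188
y_1 = 208
y_2 = 112
r_2 = 56
x_3 = 208
y_3 = 152
r_3 = 52
x2_4 = 232
y2_4 = 228
x0_5 = 264
y0_5 = 220
x1_5 = 328
y1_5 = 344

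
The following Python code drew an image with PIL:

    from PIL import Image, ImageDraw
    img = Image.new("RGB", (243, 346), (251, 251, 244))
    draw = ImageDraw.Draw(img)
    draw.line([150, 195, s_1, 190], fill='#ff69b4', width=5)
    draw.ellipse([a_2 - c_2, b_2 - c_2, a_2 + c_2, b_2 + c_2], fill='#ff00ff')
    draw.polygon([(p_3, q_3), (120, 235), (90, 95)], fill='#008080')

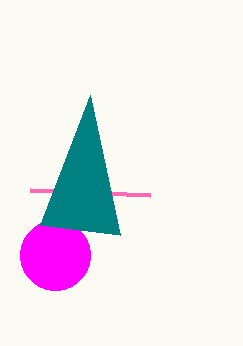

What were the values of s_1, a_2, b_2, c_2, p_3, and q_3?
s_1 = 30, a_2 = 55, b_2 = 255, c_2 = 35, p_3 = 40, q_3 = 225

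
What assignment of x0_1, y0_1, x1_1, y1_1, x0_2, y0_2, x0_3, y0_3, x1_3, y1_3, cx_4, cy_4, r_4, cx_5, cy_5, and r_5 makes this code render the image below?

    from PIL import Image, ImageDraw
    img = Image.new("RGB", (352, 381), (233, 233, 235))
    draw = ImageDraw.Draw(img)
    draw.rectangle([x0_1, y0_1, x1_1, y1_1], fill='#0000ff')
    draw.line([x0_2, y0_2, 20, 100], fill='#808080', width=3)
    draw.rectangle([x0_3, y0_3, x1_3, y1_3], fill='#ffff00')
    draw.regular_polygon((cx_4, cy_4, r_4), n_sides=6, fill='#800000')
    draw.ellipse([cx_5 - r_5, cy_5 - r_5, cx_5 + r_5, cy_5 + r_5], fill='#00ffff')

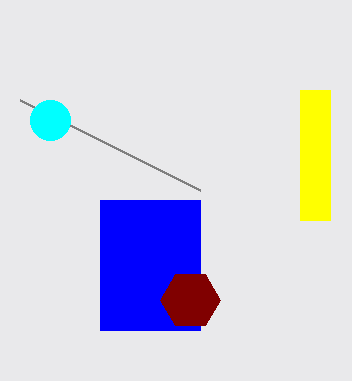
x0_1 = 100; y0_1 = 200; x1_1 = 200; y1_1 = 330; x0_2 = 200; y0_2 = 190; x0_3 = 300; y0_3 = 90; x1_3 = 330; y1_3 = 220; cx_4 = 190; cy_4 = 300; r_4 = 30; cx_5 = 50; cy_5 = 120; r_5 = 20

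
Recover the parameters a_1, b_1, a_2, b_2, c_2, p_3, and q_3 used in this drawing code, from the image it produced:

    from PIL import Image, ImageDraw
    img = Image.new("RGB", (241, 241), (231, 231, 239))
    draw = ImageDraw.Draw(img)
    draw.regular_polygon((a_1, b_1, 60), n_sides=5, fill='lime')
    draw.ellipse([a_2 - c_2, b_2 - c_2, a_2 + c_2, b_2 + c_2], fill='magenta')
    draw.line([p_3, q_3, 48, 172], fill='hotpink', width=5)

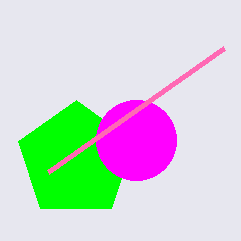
a_1 = 76; b_1 = 160; a_2 = 136; b_2 = 140; c_2 = 40; p_3 = 224; q_3 = 48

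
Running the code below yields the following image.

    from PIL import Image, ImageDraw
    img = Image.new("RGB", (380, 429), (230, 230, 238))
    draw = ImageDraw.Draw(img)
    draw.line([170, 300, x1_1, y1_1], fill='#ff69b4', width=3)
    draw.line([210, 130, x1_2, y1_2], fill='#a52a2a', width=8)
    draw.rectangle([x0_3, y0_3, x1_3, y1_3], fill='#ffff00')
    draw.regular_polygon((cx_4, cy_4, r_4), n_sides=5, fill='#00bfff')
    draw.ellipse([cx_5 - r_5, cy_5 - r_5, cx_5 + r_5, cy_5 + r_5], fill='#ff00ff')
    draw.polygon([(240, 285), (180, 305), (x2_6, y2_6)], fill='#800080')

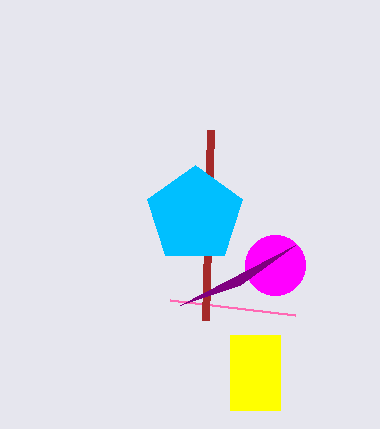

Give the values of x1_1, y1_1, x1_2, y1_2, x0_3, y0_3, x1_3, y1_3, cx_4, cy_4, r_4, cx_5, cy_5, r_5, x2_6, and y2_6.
x1_1 = 295, y1_1 = 315, x1_2 = 205, y1_2 = 320, x0_3 = 230, y0_3 = 335, x1_3 = 280, y1_3 = 410, cx_4 = 195, cy_4 = 215, r_4 = 50, cx_5 = 275, cy_5 = 265, r_5 = 30, x2_6 = 295, y2_6 = 245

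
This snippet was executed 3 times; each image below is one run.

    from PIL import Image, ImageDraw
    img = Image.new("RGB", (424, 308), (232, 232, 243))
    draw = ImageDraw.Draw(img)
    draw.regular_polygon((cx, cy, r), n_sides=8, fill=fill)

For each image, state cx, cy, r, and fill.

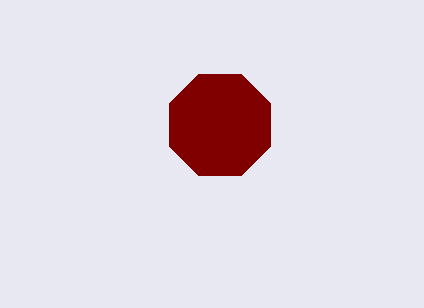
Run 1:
cx = 220
cy = 125
r = 55
fill = 'maroon'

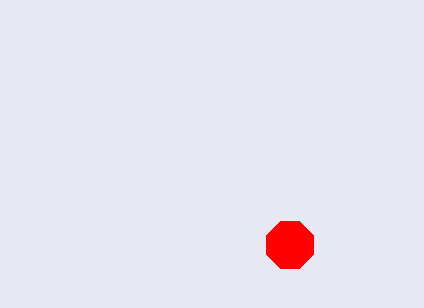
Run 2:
cx = 290; cy = 245; r = 25; fill = 'red'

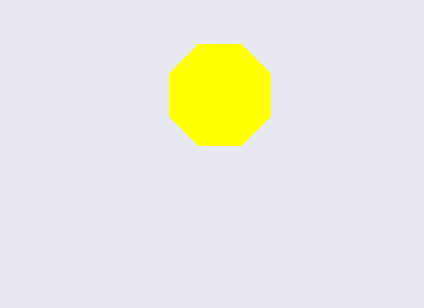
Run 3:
cx = 220
cy = 95
r = 55
fill = 'yellow'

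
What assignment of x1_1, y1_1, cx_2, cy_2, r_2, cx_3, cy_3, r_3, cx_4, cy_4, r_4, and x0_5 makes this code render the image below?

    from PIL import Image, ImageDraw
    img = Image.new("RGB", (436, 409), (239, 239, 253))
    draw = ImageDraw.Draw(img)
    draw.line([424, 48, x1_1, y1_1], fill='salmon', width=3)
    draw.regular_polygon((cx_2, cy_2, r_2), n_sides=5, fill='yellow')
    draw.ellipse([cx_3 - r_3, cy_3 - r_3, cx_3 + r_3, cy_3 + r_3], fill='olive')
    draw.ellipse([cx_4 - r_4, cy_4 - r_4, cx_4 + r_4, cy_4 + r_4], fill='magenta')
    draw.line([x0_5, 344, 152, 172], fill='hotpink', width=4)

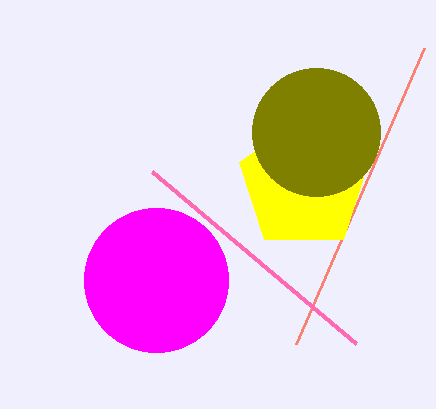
x1_1 = 296; y1_1 = 344; cx_2 = 304; cy_2 = 184; r_2 = 68; cx_3 = 316; cy_3 = 132; r_3 = 64; cx_4 = 156; cy_4 = 280; r_4 = 72; x0_5 = 356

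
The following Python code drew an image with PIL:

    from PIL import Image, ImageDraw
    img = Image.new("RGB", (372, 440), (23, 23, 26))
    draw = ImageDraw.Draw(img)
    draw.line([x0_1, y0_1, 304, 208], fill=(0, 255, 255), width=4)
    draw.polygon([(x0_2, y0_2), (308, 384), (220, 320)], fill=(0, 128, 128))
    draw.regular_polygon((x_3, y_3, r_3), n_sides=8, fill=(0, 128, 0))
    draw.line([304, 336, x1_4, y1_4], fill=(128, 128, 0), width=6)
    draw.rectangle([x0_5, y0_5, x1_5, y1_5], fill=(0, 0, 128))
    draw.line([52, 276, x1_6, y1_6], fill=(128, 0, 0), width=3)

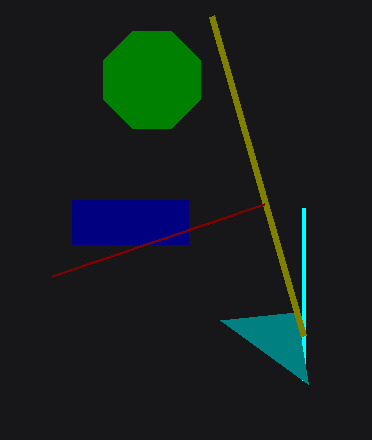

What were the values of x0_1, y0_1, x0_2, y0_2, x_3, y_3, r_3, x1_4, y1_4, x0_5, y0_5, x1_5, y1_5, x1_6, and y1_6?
x0_1 = 304; y0_1 = 380; x0_2 = 296; y0_2 = 312; x_3 = 152; y_3 = 80; r_3 = 52; x1_4 = 212; y1_4 = 16; x0_5 = 72; y0_5 = 200; x1_5 = 188; y1_5 = 244; x1_6 = 264; y1_6 = 204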